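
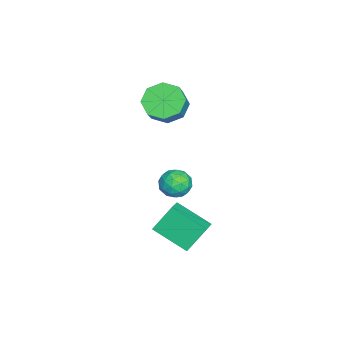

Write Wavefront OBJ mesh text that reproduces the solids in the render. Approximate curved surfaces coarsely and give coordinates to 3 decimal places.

v -3.15 -1.038 2.112
v -2.452 -0.88 1.472
v -1.753 -0.903 2.228
v -2.45 -1.062 2.868
v -2.728 -0.257 1.746
v -2.029 -0.28 2.502
v -3.251 -0.092 2.235
v -2.552 -0.115 2.991
v -3.715 -0.481 2.652
v -3.016 -0.504 3.408
v -3.847 -1.197 2.752
v -3.148 -1.22 3.508
v -3.571 -1.82 2.478
v -2.872 -1.843 3.234
v -3.048 -1.985 1.989
v -2.349 -2.008 2.745
v -2.584 -1.596 1.572
v -1.885 -1.619 2.328
v -2.591 -0.27 -3.315
v -2.113 -0.678 -2.839
v -3.587 -0.582 -2.581
v -3.109 -0.99 -2.105
v -3.063 -0.204 -2.131
v -2.447 -0.01 -2.584
v -3.253 -1.25 -2.836
v -2.637 -1.056 -3.289
v -2.522 -1.283 -2.543
v -2.404 -0.637 -2.107
v -3.296 -0.623 -3.313
v -3.178 0.023 -2.877
v -2.264 -0.446 -3.141
v -3.436 -0.814 -2.279
v -3.408 -0.351 -2.294
v -3.127 -0.591 -2.014
v -2.461 -0.054 -2.991
v -2.18 -0.294 -2.712
v -2.738 -0.015 -2.296
v -3.52 -0.966 -2.708
v -3.239 -1.206 -2.429
v -2.573 -0.669 -3.406
v -2.292 -0.909 -3.126
v -2.962 -1.245 -3.124
v -2.224 -1.042 -2.687
v -2.809 -1.226 -2.256
v -2.894 -1.378 -2.686
v -2.532 -1.265 -2.952
v -2.154 -0.662 -2.431
v -2.74 -0.846 -2
v -2.713 -0.383 -2.015
v -2.351 -0.27 -2.282
v -2.395 -1.018 -2.257
v -2.96 -0.414 -3.42
v -3.546 -0.598 -2.989
v -3.349 -0.99 -3.138
v -2.987 -0.877 -3.405
v -2.891 -0.034 -3.164
v -3.476 -0.218 -2.733
v -3.168 0.005 -2.468
v -2.806 0.118 -2.734
v -3.305 -0.242 -3.163
v 1.079 1.632 -1.889
v 0.655 0.122 -1.09
v 1.925 1.584 -1.532
v 1.501 0.074 -0.732
v 1.519 0.906 -3.028
v 1.095 -0.604 -2.228
v 2.365 0.858 -2.67
v 1.941 -0.652 -1.871
f 2 1 5
f 2 5 3
f 3 5 6
f 3 6 4
f 5 1 7
f 5 7 6
f 6 7 8
f 6 8 4
f 7 1 9
f 7 9 8
f 8 9 10
f 8 10 4
f 9 1 11
f 9 11 10
f 10 11 12
f 10 12 4
f 11 1 13
f 11 13 12
f 12 13 14
f 12 14 4
f 13 1 15
f 13 15 14
f 14 15 16
f 14 16 4
f 15 1 17
f 15 17 16
f 16 17 18
f 16 18 4
f 17 1 2
f 17 2 18
f 18 2 3
f 18 3 4
f 19 56 35
f 56 30 59
f 35 59 24
f 56 59 35
f 19 35 31
f 35 24 36
f 31 36 20
f 35 36 31
f 19 31 40
f 31 20 41
f 40 41 26
f 31 41 40
f 19 40 52
f 40 26 55
f 52 55 29
f 40 55 52
f 19 52 56
f 52 29 60
f 56 60 30
f 52 60 56
f 20 36 47
f 36 24 50
f 47 50 28
f 36 50 47
f 24 59 37
f 59 30 58
f 37 58 23
f 59 58 37
f 30 60 57
f 60 29 53
f 57 53 21
f 60 53 57
f 29 55 54
f 55 26 42
f 54 42 25
f 55 42 54
f 26 41 46
f 41 20 43
f 46 43 27
f 41 43 46
f 22 48 34
f 48 28 49
f 34 49 23
f 48 49 34
f 22 34 32
f 34 23 33
f 32 33 21
f 34 33 32
f 22 32 39
f 32 21 38
f 39 38 25
f 32 38 39
f 22 39 44
f 39 25 45
f 44 45 27
f 39 45 44
f 22 44 48
f 44 27 51
f 48 51 28
f 44 51 48
f 23 49 37
f 49 28 50
f 37 50 24
f 49 50 37
f 21 33 57
f 33 23 58
f 57 58 30
f 33 58 57
f 25 38 54
f 38 21 53
f 54 53 29
f 38 53 54
f 27 45 46
f 45 25 42
f 46 42 26
f 45 42 46
f 28 51 47
f 51 27 43
f 47 43 20
f 51 43 47
f 62 64 61
f 65 62 61
f 61 64 63
f 63 65 61
f 62 68 64
f 66 62 65
f 66 68 62
f 64 68 63
f 67 65 63
f 63 68 67
f 67 66 65
f 68 66 67



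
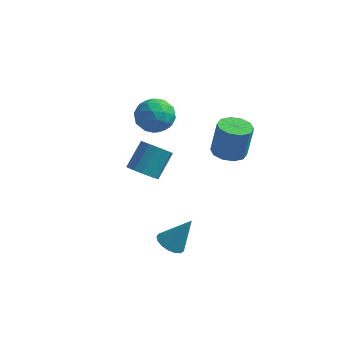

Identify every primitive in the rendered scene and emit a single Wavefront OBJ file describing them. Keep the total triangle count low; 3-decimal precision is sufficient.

v -0.787 2.48 3.121
v 0.098 2.543 2.3
v -1.198 0.657 2.54
v -0.313 0.72 1.719
v -0.042 0.685 2.897
v 0.211 1.811 3.256
v -1.311 1.389 1.584
v -1.058 2.515 1.943
v -0.226 1.869 1.35
v 0.558 1.433 2.161
v -1.658 1.767 2.679
v -0.874 1.331 3.49
v -0.309 2.671 2.762
v -0.791 0.529 2.078
v -0.632 0.508 2.771
v -0.112 0.545 2.288
v -0.242 2.241 3.324
v 0.278 2.278 2.841
v 0.196 1.186 3.191
v -1.378 0.922 1.999
v -0.858 0.959 1.516
v -0.988 2.655 2.552
v -0.468 2.692 2.069
v -1.296 2.014 1.649
v 0.021 2.312 1.72
v -0.22 1.241 1.379
v -0.807 1.634 1.3
v -0.658 2.296 1.511
v 0.482 2.056 2.197
v 0.241 0.985 1.855
v 0.4 0.964 2.548
v 0.549 1.626 2.759
v 0.292 1.66 1.639
v -1.341 2.215 2.985
v -1.582 1.144 2.643
v -1.649 1.574 2.081
v -1.5 2.236 2.292
v -0.88 1.959 3.461
v -1.121 0.888 3.12
v -0.442 0.904 3.329
v -0.293 1.566 3.54
v -1.392 1.54 3.201
v 2.552 -3.805 -3.077
v 3.167 -3.432 -3.549
v 3.508 -3.215 -1.363
v 2.888 -3.133 -3.496
v 2.532 -2.989 -3.347
v 2.181 -3.032 -3.137
v 1.915 -3.251 -2.913
v 1.795 -3.598 -2.727
v 1.848 -3.992 -2.62
v 2.062 -4.344 -2.619
v 2.389 -4.572 -2.723
v 2.753 -4.624 -2.908
v 3.071 -4.489 -3.131
v 3.27 -4.197 -3.343
v 3.305 -3.816 -3.493
v -0.588 -0.115 -1.155
v 0.116 -0.656 -0.816
v 0.451 0.615 0.514
v -0.252 1.155 0.175
v 0.329 -0.364 -1.149
v 0.665 0.907 0.181
v 0.297 -0.005 -1.484
v 0.632 1.266 -0.153
v 0.028 0.325 -1.73
v 0.363 1.595 -0.4
v -0.407 0.536 -1.823
v -0.072 1.807 -0.492
v -0.889 0.573 -1.736
v -0.554 1.843 -0.406
v -1.291 0.425 -1.494
v -0.956 1.696 -0.164
v -1.505 0.133 -1.161
v -1.169 1.404 0.169
v -1.472 -0.226 -0.827
v -1.137 1.045 0.504
v -1.203 -0.555 -0.58
v -0.868 0.715 0.75
v -0.768 -0.767 -0.488
v -0.433 0.504 0.843
v -0.286 -0.803 -0.574
v 0.049 0.467 0.756
v 3.192 3.099 -0.639
v 4.148 3.414 -0.802
v 4.424 3.656 1.275
v 3.468 3.341 1.439
v 3.773 3.92 -0.811
v 4.048 4.162 1.266
v 3.175 4.112 -0.755
v 3.451 4.354 1.323
v 2.584 3.918 -0.653
v 2.86 4.16 1.424
v 2.225 3.411 -0.547
v 2.501 3.652 1.531
v 2.236 2.784 -0.475
v 2.512 3.026 1.602
v 2.612 2.278 -0.466
v 2.887 2.52 1.611
v 3.209 2.086 -0.523
v 3.485 2.328 1.555
v 3.8 2.28 -0.624
v 4.076 2.522 1.453
v 4.159 2.788 -0.731
v 4.435 3.029 1.347
f 1 38 17
f 38 12 41
f 17 41 6
f 38 41 17
f 1 17 13
f 17 6 18
f 13 18 2
f 17 18 13
f 1 13 22
f 13 2 23
f 22 23 8
f 13 23 22
f 1 22 34
f 22 8 37
f 34 37 11
f 22 37 34
f 1 34 38
f 34 11 42
f 38 42 12
f 34 42 38
f 2 18 29
f 18 6 32
f 29 32 10
f 18 32 29
f 6 41 19
f 41 12 40
f 19 40 5
f 41 40 19
f 12 42 39
f 42 11 35
f 39 35 3
f 42 35 39
f 11 37 36
f 37 8 24
f 36 24 7
f 37 24 36
f 8 23 28
f 23 2 25
f 28 25 9
f 23 25 28
f 4 30 16
f 30 10 31
f 16 31 5
f 30 31 16
f 4 16 14
f 16 5 15
f 14 15 3
f 16 15 14
f 4 14 21
f 14 3 20
f 21 20 7
f 14 20 21
f 4 21 26
f 21 7 27
f 26 27 9
f 21 27 26
f 4 26 30
f 26 9 33
f 30 33 10
f 26 33 30
f 5 31 19
f 31 10 32
f 19 32 6
f 31 32 19
f 3 15 39
f 15 5 40
f 39 40 12
f 15 40 39
f 7 20 36
f 20 3 35
f 36 35 11
f 20 35 36
f 9 27 28
f 27 7 24
f 28 24 8
f 27 24 28
f 10 33 29
f 33 9 25
f 29 25 2
f 33 25 29
f 44 43 46
f 44 46 45
f 46 43 47
f 46 47 45
f 47 43 48
f 47 48 45
f 48 43 49
f 48 49 45
f 49 43 50
f 49 50 45
f 50 43 51
f 50 51 45
f 51 43 52
f 51 52 45
f 52 43 53
f 52 53 45
f 53 43 54
f 53 54 45
f 54 43 55
f 54 55 45
f 55 43 56
f 55 56 45
f 56 43 57
f 56 57 45
f 57 43 44
f 57 44 45
f 59 58 62
f 59 62 60
f 60 62 63
f 60 63 61
f 62 58 64
f 62 64 63
f 63 64 65
f 63 65 61
f 64 58 66
f 64 66 65
f 65 66 67
f 65 67 61
f 66 58 68
f 66 68 67
f 67 68 69
f 67 69 61
f 68 58 70
f 68 70 69
f 69 70 71
f 69 71 61
f 70 58 72
f 70 72 71
f 71 72 73
f 71 73 61
f 72 58 74
f 72 74 73
f 73 74 75
f 73 75 61
f 74 58 76
f 74 76 75
f 75 76 77
f 75 77 61
f 76 58 78
f 76 78 77
f 77 78 79
f 77 79 61
f 78 58 80
f 78 80 79
f 79 80 81
f 79 81 61
f 80 58 82
f 80 82 81
f 81 82 83
f 81 83 61
f 82 58 59
f 82 59 83
f 83 59 60
f 83 60 61
f 85 84 88
f 85 88 86
f 86 88 89
f 86 89 87
f 88 84 90
f 88 90 89
f 89 90 91
f 89 91 87
f 90 84 92
f 90 92 91
f 91 92 93
f 91 93 87
f 92 84 94
f 92 94 93
f 93 94 95
f 93 95 87
f 94 84 96
f 94 96 95
f 95 96 97
f 95 97 87
f 96 84 98
f 96 98 97
f 97 98 99
f 97 99 87
f 98 84 100
f 98 100 99
f 99 100 101
f 99 101 87
f 100 84 102
f 100 102 101
f 101 102 103
f 101 103 87
f 102 84 104
f 102 104 103
f 103 104 105
f 103 105 87
f 104 84 85
f 104 85 105
f 105 85 86
f 105 86 87



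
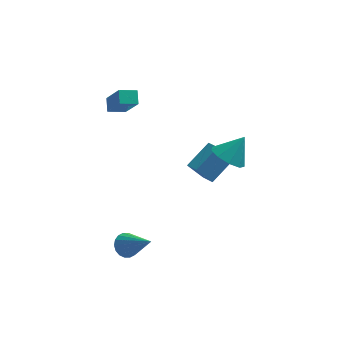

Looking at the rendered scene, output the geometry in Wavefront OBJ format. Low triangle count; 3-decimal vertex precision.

v -3.727 -2.359 -2.86
v -3.177 -2.335 -3.324
v -2.533 -3.461 -1.5
v -3.134 -2.071 -3.148
v -3.208 -1.864 -2.915
v -3.385 -1.754 -2.672
v -3.629 -1.765 -2.465
v -3.894 -1.893 -2.337
v -4.125 -2.113 -2.313
v -4.277 -2.382 -2.397
v -4.321 -2.647 -2.572
v -4.247 -2.854 -2.805
v -4.07 -2.963 -3.049
v -3.825 -2.953 -3.256
v -3.561 -2.824 -3.384
v -3.33 -2.604 -3.408
v -3.995 1.978 4.315
v -4.041 2.643 4.809
v -4.643 3.046 2.817
v -4.689 3.711 3.312
v -3.091 2.209 4.088
v -3.137 2.874 4.583
v -3.739 3.277 2.591
v -3.785 3.942 3.085
v 1.285 1.364 0.579
v 1.99 1.702 -0.046
v 2.135 1.816 1.781
v 1.538 2.198 0.087
v 0.968 2.304 0.45
v 0.546 1.97 0.873
v 0.471 1.353 1.158
v 0.776 0.741 1.172
v 1.32 0.421 0.908
v 1.848 0.542 0.49
v 2.112 1.048 0.114
v -0.212 2.464 -1.407
v 0.905 3.475 -0.478
v -0.663 3.268 -1.739
v 0.454 4.279 -0.81
v 0.606 2.501 -2.43
v 1.723 3.512 -1.501
v 0.155 3.305 -2.762
v 1.272 4.316 -1.833
f 2 1 4
f 2 4 3
f 4 1 5
f 4 5 3
f 5 1 6
f 5 6 3
f 6 1 7
f 6 7 3
f 7 1 8
f 7 8 3
f 8 1 9
f 8 9 3
f 9 1 10
f 9 10 3
f 10 1 11
f 10 11 3
f 11 1 12
f 11 12 3
f 12 1 13
f 12 13 3
f 13 1 14
f 13 14 3
f 14 1 15
f 14 15 3
f 15 1 16
f 15 16 3
f 16 1 2
f 16 2 3
f 18 20 17
f 21 18 17
f 17 20 19
f 19 21 17
f 18 24 20
f 22 18 21
f 22 24 18
f 20 24 19
f 23 21 19
f 19 24 23
f 23 22 21
f 24 22 23
f 26 25 28
f 26 28 27
f 28 25 29
f 28 29 27
f 29 25 30
f 29 30 27
f 30 25 31
f 30 31 27
f 31 25 32
f 31 32 27
f 32 25 33
f 32 33 27
f 33 25 34
f 33 34 27
f 34 25 35
f 34 35 27
f 35 25 26
f 35 26 27
f 37 39 36
f 40 37 36
f 36 39 38
f 38 40 36
f 37 43 39
f 41 37 40
f 41 43 37
f 39 43 38
f 42 40 38
f 38 43 42
f 42 41 40
f 43 41 42



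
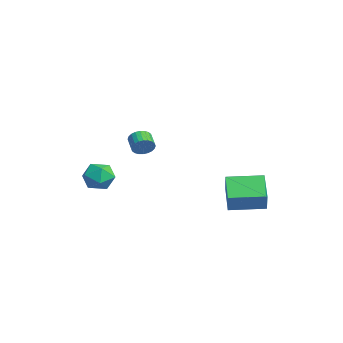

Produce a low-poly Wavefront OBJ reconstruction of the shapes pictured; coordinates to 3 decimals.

v -2.828 -2.399 -1.665
v -1.814 -2.49 -1.238
v -3.086 -4.15 -1.422
v -2.072 -4.241 -0.995
v -2.858 -3.699 -0.44
v -2.699 -2.617 -0.59
v -2.201 -4.023 -2.07
v -2.042 -2.941 -2.22
v -1.427 -3.493 -1.488
v -1.833 -3.293 -0.481
v -3.067 -3.347 -2.179
v -3.473 -3.147 -1.172
v 2.934 2.784 -2.661
v 1.356 3.136 -1.625
v 3.467 4.906 -2.571
v 1.889 5.259 -1.535
v 3.691 2.541 -1.425
v 2.113 2.894 -0.389
v 4.224 4.664 -1.335
v 2.646 5.016 -0.299
v 0.104 -1.325 1.63
v 0.401 -1.122 2.231
v -0.508 -1.092 2.67
v -0.804 -1.295 2.07
v 0.352 -0.881 2.112
v -0.557 -0.851 2.551
v 0.265 -0.708 1.919
v -0.644 -0.678 2.359
v 0.153 -0.629 1.683
v -0.756 -0.599 2.122
v 0.034 -0.656 1.439
v -0.875 -0.625 1.878
v -0.074 -0.784 1.223
v -0.983 -0.754 1.663
v -0.155 -0.995 1.07
v -1.064 -0.965 1.509
v -0.197 -1.257 1.002
v -1.106 -1.226 1.442
v -0.192 -1.528 1.03
v -1.101 -1.498 1.469
v -0.143 -1.769 1.149
v -1.052 -1.739 1.588
v -0.056 -1.942 1.341
v -0.965 -1.912 1.781
v 0.056 -2.021 1.578
v -0.853 -1.991 2.017
v 0.175 -1.995 1.822
v -0.734 -1.964 2.261
v 0.283 -1.866 2.037
v -0.626 -1.836 2.477
v 0.364 -1.655 2.191
v -0.545 -1.625 2.63
v 0.406 -1.394 2.258
v -0.503 -1.363 2.698
f 1 12 6
f 1 6 2
f 1 2 8
f 1 8 11
f 1 11 12
f 2 6 10
f 6 12 5
f 12 11 3
f 11 8 7
f 8 2 9
f 4 10 5
f 4 5 3
f 4 3 7
f 4 7 9
f 4 9 10
f 5 10 6
f 3 5 12
f 7 3 11
f 9 7 8
f 10 9 2
f 14 16 13
f 17 14 13
f 13 16 15
f 15 17 13
f 14 20 16
f 18 14 17
f 18 20 14
f 16 20 15
f 19 17 15
f 15 20 19
f 19 18 17
f 20 18 19
f 22 21 25
f 22 25 23
f 23 25 26
f 23 26 24
f 25 21 27
f 25 27 26
f 26 27 28
f 26 28 24
f 27 21 29
f 27 29 28
f 28 29 30
f 28 30 24
f 29 21 31
f 29 31 30
f 30 31 32
f 30 32 24
f 31 21 33
f 31 33 32
f 32 33 34
f 32 34 24
f 33 21 35
f 33 35 34
f 34 35 36
f 34 36 24
f 35 21 37
f 35 37 36
f 36 37 38
f 36 38 24
f 37 21 39
f 37 39 38
f 38 39 40
f 38 40 24
f 39 21 41
f 39 41 40
f 40 41 42
f 40 42 24
f 41 21 43
f 41 43 42
f 42 43 44
f 42 44 24
f 43 21 45
f 43 45 44
f 44 45 46
f 44 46 24
f 45 21 47
f 45 47 46
f 46 47 48
f 46 48 24
f 47 21 49
f 47 49 48
f 48 49 50
f 48 50 24
f 49 21 51
f 49 51 50
f 50 51 52
f 50 52 24
f 51 21 53
f 51 53 52
f 52 53 54
f 52 54 24
f 53 21 22
f 53 22 54
f 54 22 23
f 54 23 24



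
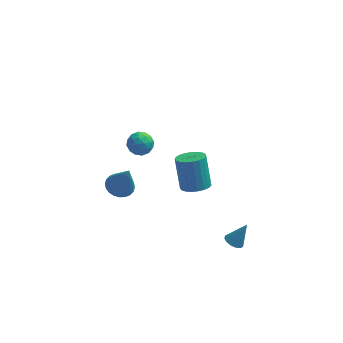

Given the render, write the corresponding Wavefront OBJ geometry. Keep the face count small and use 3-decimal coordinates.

v -3.285 1.712 -2.444
v -2.477 1.786 -2.66
v -2.735 1.288 -0.536
v -2.548 2.093 -2.572
v -2.731 2.343 -2.463
v -2.998 2.496 -2.352
v -3.309 2.53 -2.255
v -3.617 2.44 -2.186
v -3.874 2.239 -2.157
v -4.041 1.957 -2.171
v -4.093 1.638 -2.227
v -4.023 1.331 -2.316
v -3.84 1.082 -2.424
v -3.572 0.928 -2.535
v -3.261 0.894 -2.633
v -2.954 0.985 -2.701
v -2.697 1.186 -2.731
v -2.529 1.467 -2.716
v 0.842 2.762 -3.566
v 1.703 2.723 -3.391
v 1.38 3.62 -1.599
v 0.518 3.658 -1.774
v 1.674 3.047 -3.559
v 1.351 3.944 -1.766
v 1.501 3.322 -3.727
v 1.178 4.218 -1.935
v 1.214 3.5 -3.868
v 0.891 4.396 -2.076
v 0.862 3.55 -3.957
v 0.539 4.447 -2.164
v 0.507 3.464 -3.978
v 0.184 4.361 -2.185
v 0.21 3.257 -3.928
v -0.113 4.153 -2.135
v 0.022 2.964 -3.815
v -0.301 3.86 -2.023
v -0.024 2.636 -3.659
v -0.348 3.532 -1.867
v 0.079 2.33 -3.488
v -0.244 3.226 -1.695
v 0.314 2.098 -3.329
v -0.009 2.995 -1.537
v 0.641 1.982 -3.212
v 0.317 2.878 -1.42
v 1.002 2 -3.156
v 0.679 2.896 -1.364
v 1.335 2.15 -3.171
v 1.012 3.046 -1.379
v 1.583 2.406 -3.254
v 1.26 3.302 -1.462
v 3.003 -0.854 -4.561
v 3.332 -1.341 -4.61
v 3.677 -0.526 -3.319
v 3.491 -1.124 -4.754
v 3.519 -0.834 -4.846
v 3.409 -0.55 -4.862
v 3.191 -0.347 -4.796
v 2.921 -0.28 -4.668
v 2.674 -0.367 -4.511
v 2.515 -0.585 -4.368
v 2.487 -0.874 -4.276
v 2.597 -1.159 -4.26
v 2.816 -1.362 -4.325
v 3.085 -1.429 -4.453
v -2.136 0.449 3.979
v -1.463 0.084 3.932
v -2.577 -0.244 3.048
v -1.904 -0.609 3.001
v -2.356 -0.717 3.611
v -2.083 -0.288 4.187
v -1.957 0.128 2.793
v -1.684 0.557 3.369
v -1.351 -0.114 3.199
v -1.598 -0.636 3.704
v -2.442 0.476 3.276
v -2.689 -0.046 3.781
v -1.761 0.328 4.037
v -2.279 -0.488 2.943
v -2.545 -0.551 3.302
v -2.149 -0.765 3.274
v -2.126 0.109 4.187
v -1.73 -0.106 4.159
v -2.255 -0.577 3.971
v -2.31 -0.054 2.821
v -1.914 -0.269 2.793
v -1.891 0.605 3.706
v -1.495 0.391 3.678
v -1.785 0.417 3.009
v -1.299 -0.003 3.579
v -1.559 -0.411 3.031
v -1.59 0.022 2.909
v -1.43 0.274 3.248
v -1.445 -0.31 3.876
v -1.704 -0.718 3.328
v -1.97 -0.781 3.687
v -1.809 -0.529 4.026
v -1.379 -0.427 3.445
v -2.336 0.558 3.652
v -2.595 0.15 3.104
v -2.231 0.369 2.954
v -2.07 0.621 3.293
v -2.481 0.251 3.949
v -2.741 -0.157 3.401
v -2.61 -0.434 3.732
v -2.45 -0.182 4.071
v -2.661 0.267 3.535
f 2 1 4
f 2 4 3
f 4 1 5
f 4 5 3
f 5 1 6
f 5 6 3
f 6 1 7
f 6 7 3
f 7 1 8
f 7 8 3
f 8 1 9
f 8 9 3
f 9 1 10
f 9 10 3
f 10 1 11
f 10 11 3
f 11 1 12
f 11 12 3
f 12 1 13
f 12 13 3
f 13 1 14
f 13 14 3
f 14 1 15
f 14 15 3
f 15 1 16
f 15 16 3
f 16 1 17
f 16 17 3
f 17 1 18
f 17 18 3
f 18 1 2
f 18 2 3
f 20 19 23
f 20 23 21
f 21 23 24
f 21 24 22
f 23 19 25
f 23 25 24
f 24 25 26
f 24 26 22
f 25 19 27
f 25 27 26
f 26 27 28
f 26 28 22
f 27 19 29
f 27 29 28
f 28 29 30
f 28 30 22
f 29 19 31
f 29 31 30
f 30 31 32
f 30 32 22
f 31 19 33
f 31 33 32
f 32 33 34
f 32 34 22
f 33 19 35
f 33 35 34
f 34 35 36
f 34 36 22
f 35 19 37
f 35 37 36
f 36 37 38
f 36 38 22
f 37 19 39
f 37 39 38
f 38 39 40
f 38 40 22
f 39 19 41
f 39 41 40
f 40 41 42
f 40 42 22
f 41 19 43
f 41 43 42
f 42 43 44
f 42 44 22
f 43 19 45
f 43 45 44
f 44 45 46
f 44 46 22
f 45 19 47
f 45 47 46
f 46 47 48
f 46 48 22
f 47 19 49
f 47 49 48
f 48 49 50
f 48 50 22
f 49 19 20
f 49 20 50
f 50 20 21
f 50 21 22
f 52 51 54
f 52 54 53
f 54 51 55
f 54 55 53
f 55 51 56
f 55 56 53
f 56 51 57
f 56 57 53
f 57 51 58
f 57 58 53
f 58 51 59
f 58 59 53
f 59 51 60
f 59 60 53
f 60 51 61
f 60 61 53
f 61 51 62
f 61 62 53
f 62 51 63
f 62 63 53
f 63 51 64
f 63 64 53
f 64 51 52
f 64 52 53
f 65 102 81
f 102 76 105
f 81 105 70
f 102 105 81
f 65 81 77
f 81 70 82
f 77 82 66
f 81 82 77
f 65 77 86
f 77 66 87
f 86 87 72
f 77 87 86
f 65 86 98
f 86 72 101
f 98 101 75
f 86 101 98
f 65 98 102
f 98 75 106
f 102 106 76
f 98 106 102
f 66 82 93
f 82 70 96
f 93 96 74
f 82 96 93
f 70 105 83
f 105 76 104
f 83 104 69
f 105 104 83
f 76 106 103
f 106 75 99
f 103 99 67
f 106 99 103
f 75 101 100
f 101 72 88
f 100 88 71
f 101 88 100
f 72 87 92
f 87 66 89
f 92 89 73
f 87 89 92
f 68 94 80
f 94 74 95
f 80 95 69
f 94 95 80
f 68 80 78
f 80 69 79
f 78 79 67
f 80 79 78
f 68 78 85
f 78 67 84
f 85 84 71
f 78 84 85
f 68 85 90
f 85 71 91
f 90 91 73
f 85 91 90
f 68 90 94
f 90 73 97
f 94 97 74
f 90 97 94
f 69 95 83
f 95 74 96
f 83 96 70
f 95 96 83
f 67 79 103
f 79 69 104
f 103 104 76
f 79 104 103
f 71 84 100
f 84 67 99
f 100 99 75
f 84 99 100
f 73 91 92
f 91 71 88
f 92 88 72
f 91 88 92
f 74 97 93
f 97 73 89
f 93 89 66
f 97 89 93



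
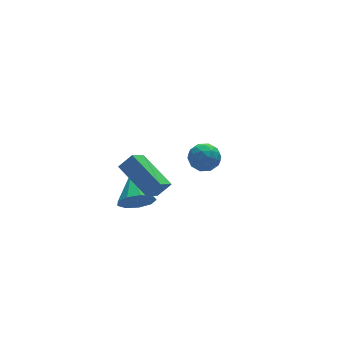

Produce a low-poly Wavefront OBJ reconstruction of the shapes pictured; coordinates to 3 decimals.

v -2.788 -3.092 2.723
v -3.541 -3.643 3.412
v -3.373 -1.304 3.513
v -4.126 -1.855 4.202
v -2.154 -3.165 3.358
v -2.907 -3.716 4.047
v -2.739 -1.377 4.148
v -3.492 -1.928 4.837
v 1.464 2.918 -1.116
v 1.903 3.378 -0.518
v 2.577 2.982 -1.982
v 3.016 3.442 -1.384
v 2.834 2.6 -1.241
v 2.146 2.561 -0.705
v 2.334 3.799 -1.795
v 1.646 3.76 -1.259
v 2.441 3.922 -0.937
v 2.75 3.181 -0.595
v 1.73 3.179 -1.905
v 2.039 2.438 -1.563
v 1.586 3.142 -0.741
v 2.894 3.218 -1.759
v 2.787 2.723 -1.675
v 3.045 2.993 -1.323
v 1.729 2.662 -0.851
v 1.987 2.932 -0.499
v 2.534 2.475 -0.924
v 2.493 3.428 -2.001
v 2.751 3.698 -1.649
v 1.435 3.367 -1.177
v 1.693 3.637 -0.825
v 1.946 3.885 -1.576
v 2.16 3.732 -0.636
v 2.814 3.77 -1.145
v 2.413 3.98 -1.386
v 2.009 3.957 -1.072
v 2.342 3.297 -0.435
v 2.996 3.335 -0.944
v 2.889 2.84 -0.86
v 2.484 2.817 -0.545
v 2.658 3.617 -0.681
v 1.484 3.025 -1.556
v 2.138 3.063 -2.065
v 1.996 3.543 -1.955
v 1.591 3.52 -1.64
v 1.666 2.59 -1.355
v 2.32 2.628 -1.864
v 2.471 2.403 -1.428
v 2.067 2.38 -1.114
v 1.822 2.743 -1.819
v -2.769 -0.521 0.147
v -2.156 -0.944 0.687
v -2.411 1.001 0.933
v -1.876 -0.739 0.162
v -2.013 -0.432 -0.37
v -2.505 -0.167 -0.66
v -3.12 -0.067 -0.572
v -3.571 -0.18 -0.148
v -3.647 -0.452 0.414
v -3.312 -0.757 0.851
v -2.723 -0.951 0.959
f 2 4 1
f 5 2 1
f 1 4 3
f 3 5 1
f 2 8 4
f 6 2 5
f 6 8 2
f 4 8 3
f 7 5 3
f 3 8 7
f 7 6 5
f 8 6 7
f 9 46 25
f 46 20 49
f 25 49 14
f 46 49 25
f 9 25 21
f 25 14 26
f 21 26 10
f 25 26 21
f 9 21 30
f 21 10 31
f 30 31 16
f 21 31 30
f 9 30 42
f 30 16 45
f 42 45 19
f 30 45 42
f 9 42 46
f 42 19 50
f 46 50 20
f 42 50 46
f 10 26 37
f 26 14 40
f 37 40 18
f 26 40 37
f 14 49 27
f 49 20 48
f 27 48 13
f 49 48 27
f 20 50 47
f 50 19 43
f 47 43 11
f 50 43 47
f 19 45 44
f 45 16 32
f 44 32 15
f 45 32 44
f 16 31 36
f 31 10 33
f 36 33 17
f 31 33 36
f 12 38 24
f 38 18 39
f 24 39 13
f 38 39 24
f 12 24 22
f 24 13 23
f 22 23 11
f 24 23 22
f 12 22 29
f 22 11 28
f 29 28 15
f 22 28 29
f 12 29 34
f 29 15 35
f 34 35 17
f 29 35 34
f 12 34 38
f 34 17 41
f 38 41 18
f 34 41 38
f 13 39 27
f 39 18 40
f 27 40 14
f 39 40 27
f 11 23 47
f 23 13 48
f 47 48 20
f 23 48 47
f 15 28 44
f 28 11 43
f 44 43 19
f 28 43 44
f 17 35 36
f 35 15 32
f 36 32 16
f 35 32 36
f 18 41 37
f 41 17 33
f 37 33 10
f 41 33 37
f 52 51 54
f 52 54 53
f 54 51 55
f 54 55 53
f 55 51 56
f 55 56 53
f 56 51 57
f 56 57 53
f 57 51 58
f 57 58 53
f 58 51 59
f 58 59 53
f 59 51 60
f 59 60 53
f 60 51 61
f 60 61 53
f 61 51 52
f 61 52 53



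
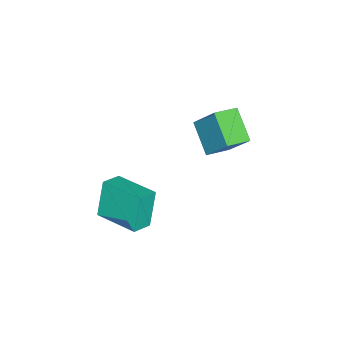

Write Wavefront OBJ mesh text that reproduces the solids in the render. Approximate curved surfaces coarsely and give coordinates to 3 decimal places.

v -2.224 -2.164 -5.033
v -2.833 -2.171 -3.457
v -1.705 -0.369 -4.825
v -2.314 -0.376 -3.249
v -1.386 -2.444 -4.711
v -1.995 -2.451 -3.135
v -0.867 -0.649 -4.503
v -1.476 -0.656 -2.927
v -4.811 1.073 -0.202
v -4.448 2.057 1.136
v -3.936 1.959 -1.091
v -3.573 2.944 0.247
v -3.987 0.476 0.013
v -3.624 1.461 1.351
v -3.112 1.363 -0.876
v -2.749 2.347 0.462
f 2 4 1
f 5 2 1
f 1 4 3
f 3 5 1
f 2 8 4
f 6 2 5
f 6 8 2
f 4 8 3
f 7 5 3
f 3 8 7
f 7 6 5
f 8 6 7
f 10 12 9
f 13 10 9
f 9 12 11
f 11 13 9
f 10 16 12
f 14 10 13
f 14 16 10
f 12 16 11
f 15 13 11
f 11 16 15
f 15 14 13
f 16 14 15



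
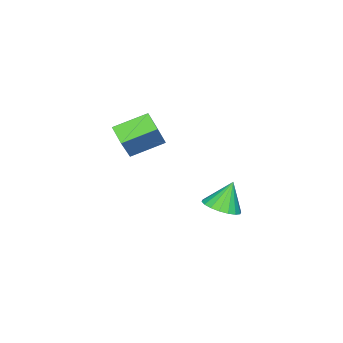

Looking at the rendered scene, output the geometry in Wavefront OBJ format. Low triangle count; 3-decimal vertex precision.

v 0.811 -2.319 2.381
v 1.885 -1.976 4.046
v 1.257 -1.475 1.92
v 2.331 -1.133 3.584
v 2.109 -3.347 1.756
v 3.183 -3.005 3.42
v 2.555 -2.504 1.294
v 3.629 -2.161 2.959
v -0.819 0.181 -3.078
v -0.247 0.942 -2.846
v -1.561 0.319 -1.702
v -0.584 1.132 -3.047
v -0.968 1.133 -3.254
v -1.322 0.946 -3.426
v -1.577 0.608 -3.53
v -1.682 0.185 -3.543
v -1.615 -0.239 -3.465
v -1.391 -0.58 -3.31
v -1.054 -0.77 -3.11
v -0.67 -0.772 -2.903
v -0.316 -0.585 -2.73
v -0.061 -0.246 -2.627
v 0.043 0.177 -2.613
v -0.023 0.601 -2.692
f 2 4 1
f 5 2 1
f 1 4 3
f 3 5 1
f 2 8 4
f 6 2 5
f 6 8 2
f 4 8 3
f 7 5 3
f 3 8 7
f 7 6 5
f 8 6 7
f 10 9 12
f 10 12 11
f 12 9 13
f 12 13 11
f 13 9 14
f 13 14 11
f 14 9 15
f 14 15 11
f 15 9 16
f 15 16 11
f 16 9 17
f 16 17 11
f 17 9 18
f 17 18 11
f 18 9 19
f 18 19 11
f 19 9 20
f 19 20 11
f 20 9 21
f 20 21 11
f 21 9 22
f 21 22 11
f 22 9 23
f 22 23 11
f 23 9 24
f 23 24 11
f 24 9 10
f 24 10 11



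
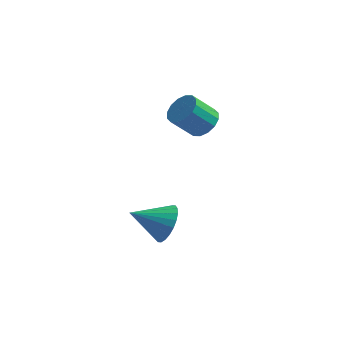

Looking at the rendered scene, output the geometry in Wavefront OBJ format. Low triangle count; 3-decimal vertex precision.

v 0.519 1.969 1.669
v 1.26 1.802 2.171
v 0.342 1.224 3.333
v -0.399 1.391 2.831
v 1.13 2.24 2.286
v 0.212 1.661 3.449
v 0.837 2.605 2.237
v -0.081 2.027 3.399
v 0.459 2.8 2.035
v -0.459 2.222 3.197
v 0.096 2.772 1.735
v -0.822 2.194 2.897
v -0.153 2.53 1.417
v -1.071 1.951 2.58
v -0.222 2.136 1.167
v -1.14 1.558 2.329
v -0.092 1.699 1.051
v -1.01 1.12 2.214
v 0.201 1.333 1.101
v -0.717 0.755 2.263
v 0.579 1.138 1.303
v -0.339 0.56 2.465
v 0.942 1.166 1.603
v 0.024 0.588 2.765
v 1.191 1.409 1.92
v 0.273 0.83 3.083
v -0.286 -1.288 -3.301
v 0.279 -1.402 -2.364
v -1.874 -1.912 -2.419
v 0.139 -0.998 -2.329
v -0.065 -0.637 -2.442
v -0.303 -0.376 -2.686
v -0.539 -0.254 -3.023
v -0.736 -0.289 -3.403
v -0.864 -0.476 -3.767
v -0.905 -0.787 -4.06
v -0.852 -1.174 -4.238
v -0.712 -1.578 -4.273
v -0.508 -1.939 -4.16
v -0.27 -2.2 -3.916
v -0.034 -2.322 -3.579
v 0.163 -2.287 -3.199
v 0.292 -2.1 -2.835
v 0.332 -1.789 -2.542
f 2 1 5
f 2 5 3
f 3 5 6
f 3 6 4
f 5 1 7
f 5 7 6
f 6 7 8
f 6 8 4
f 7 1 9
f 7 9 8
f 8 9 10
f 8 10 4
f 9 1 11
f 9 11 10
f 10 11 12
f 10 12 4
f 11 1 13
f 11 13 12
f 12 13 14
f 12 14 4
f 13 1 15
f 13 15 14
f 14 15 16
f 14 16 4
f 15 1 17
f 15 17 16
f 16 17 18
f 16 18 4
f 17 1 19
f 17 19 18
f 18 19 20
f 18 20 4
f 19 1 21
f 19 21 20
f 20 21 22
f 20 22 4
f 21 1 23
f 21 23 22
f 22 23 24
f 22 24 4
f 23 1 25
f 23 25 24
f 24 25 26
f 24 26 4
f 25 1 2
f 25 2 26
f 26 2 3
f 26 3 4
f 28 27 30
f 28 30 29
f 30 27 31
f 30 31 29
f 31 27 32
f 31 32 29
f 32 27 33
f 32 33 29
f 33 27 34
f 33 34 29
f 34 27 35
f 34 35 29
f 35 27 36
f 35 36 29
f 36 27 37
f 36 37 29
f 37 27 38
f 37 38 29
f 38 27 39
f 38 39 29
f 39 27 40
f 39 40 29
f 40 27 41
f 40 41 29
f 41 27 42
f 41 42 29
f 42 27 43
f 42 43 29
f 43 27 44
f 43 44 29
f 44 27 28
f 44 28 29



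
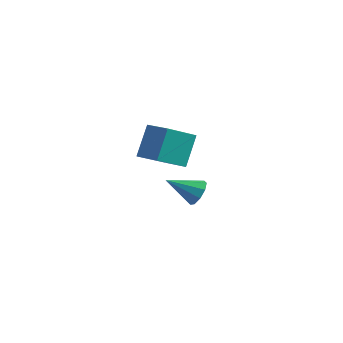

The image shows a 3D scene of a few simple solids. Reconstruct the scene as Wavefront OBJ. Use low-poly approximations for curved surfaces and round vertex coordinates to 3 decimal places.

v 3.412 -0.109 -0.892
v 3.686 0.075 -0.332
v 2.308 -0.731 -0.148
v 3.41 0.392 -0.477
v 3.135 0.474 -0.816
v 2.989 0.284 -1.191
v 3.042 -0.09 -1.426
v 3.268 -0.473 -1.411
v 3.561 -0.685 -1.153
v 3.785 -0.628 -0.773
v 3.834 -0.328 -0.449
v 3.633 -3.092 2.616
v 3.047 -4.208 3.411
v 3.585 -2.211 3.817
v 3 -3.327 4.612
v 4.68 -3.433 2.908
v 4.095 -4.549 3.703
v 4.633 -2.552 4.109
v 4.047 -3.668 4.904
f 2 1 4
f 2 4 3
f 4 1 5
f 4 5 3
f 5 1 6
f 5 6 3
f 6 1 7
f 6 7 3
f 7 1 8
f 7 8 3
f 8 1 9
f 8 9 3
f 9 1 10
f 9 10 3
f 10 1 11
f 10 11 3
f 11 1 2
f 11 2 3
f 13 15 12
f 16 13 12
f 12 15 14
f 14 16 12
f 13 19 15
f 17 13 16
f 17 19 13
f 15 19 14
f 18 16 14
f 14 19 18
f 18 17 16
f 19 17 18



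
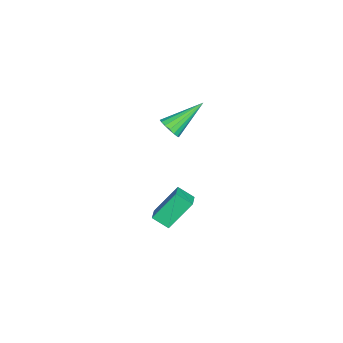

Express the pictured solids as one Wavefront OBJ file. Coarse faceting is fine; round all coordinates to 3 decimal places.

v -1.983 -1.698 -3.675
v -2.551 -0.786 -2.37
v -1.896 -0.963 -4.151
v -2.464 -0.051 -2.846
v -1.196 -1.609 -3.394
v -1.764 -0.697 -2.089
v -1.109 -0.874 -3.87
v -1.677 0.038 -2.565
v -2.275 -1.088 1.783
v -1.806 -0.989 2.109
v -3.265 0.128 2.837
v -1.788 -0.799 1.907
v -1.881 -0.676 1.676
v -2.065 -0.647 1.47
v -2.297 -0.719 1.336
v -2.524 -0.876 1.304
v -2.694 -1.081 1.381
v -2.768 -1.288 1.551
v -2.729 -1.449 1.773
v -2.586 -1.528 1.998
v -2.372 -1.506 2.173
v -2.136 -1.388 2.259
v -1.931 -1.202 2.236
f 2 4 1
f 5 2 1
f 1 4 3
f 3 5 1
f 2 8 4
f 6 2 5
f 6 8 2
f 4 8 3
f 7 5 3
f 3 8 7
f 7 6 5
f 8 6 7
f 10 9 12
f 10 12 11
f 12 9 13
f 12 13 11
f 13 9 14
f 13 14 11
f 14 9 15
f 14 15 11
f 15 9 16
f 15 16 11
f 16 9 17
f 16 17 11
f 17 9 18
f 17 18 11
f 18 9 19
f 18 19 11
f 19 9 20
f 19 20 11
f 20 9 21
f 20 21 11
f 21 9 22
f 21 22 11
f 22 9 23
f 22 23 11
f 23 9 10
f 23 10 11



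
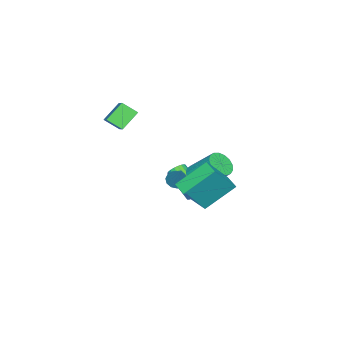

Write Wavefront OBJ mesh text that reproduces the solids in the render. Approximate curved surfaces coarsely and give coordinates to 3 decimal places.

v -0.579 -4.475 4.187
v 0.589 -3.689 5.067
v -0.718 -3.614 3.603
v 0.449 -2.828 4.483
v 0.371 -4.912 3.317
v 1.538 -4.126 4.197
v 0.231 -4.051 2.733
v 1.399 -3.265 3.613
v 2.398 1.437 0.172
v 3.605 0.776 1.888
v 1.211 2.638 1.469
v 2.417 1.977 3.186
v 3.003 2.183 0.034
v 4.209 1.522 1.751
v 1.815 3.384 1.332
v 3.022 2.723 3.048
v -2.49 -0.806 -3.297
v -2.229 -1.193 -3.64
v -3.068 -2.762 -2.506
v -3.33 -2.374 -2.163
v -2.063 -1.158 -3.469
v -2.902 -2.727 -2.335
v -1.971 -1.062 -3.268
v -2.81 -2.631 -2.133
v -1.969 -0.922 -3.072
v -2.808 -2.49 -1.937
v -2.057 -0.761 -2.915
v -2.896 -2.33 -1.78
v -2.219 -0.608 -2.824
v -3.059 -2.177 -1.69
v -2.429 -0.49 -2.815
v -3.269 -2.058 -1.68
v -2.649 -0.425 -2.889
v -3.489 -1.994 -1.755
v -2.842 -0.427 -3.034
v -3.682 -1.996 -1.9
v -2.974 -0.494 -3.224
v -3.814 -2.063 -2.09
v -3.022 -0.615 -3.427
v -3.862 -2.184 -2.293
v -2.979 -0.769 -3.608
v -3.818 -2.338 -2.474
v -2.85 -0.929 -3.735
v -3.69 -2.498 -2.6
v -2.66 -1.068 -3.786
v -3.499 -2.637 -2.651
v -2.44 -1.162 -3.752
v -3.28 -2.73 -2.618
v -0.614 -1.094 -0.962
v -0.14 -1.463 -1.069
v 0.214 -0.446 0.462
v -0.076 -1.171 -1.239
v -0.183 -0.855 -1.321
v -0.426 -0.614 -1.289
v -0.729 -0.526 -1.153
v -0.996 -0.618 -0.956
v -1.141 -0.861 -0.762
v -1.119 -1.178 -0.63
v -0.936 -1.468 -0.604
v -0.652 -1.64 -0.692
v -0.355 -1.638 -0.865
v -0.097 0.385 0.041
v 0.374 -0.095 0.493
v 0.388 1.236 1.891
v -0.083 1.715 1.439
v 0.626 0.117 0.289
v 0.64 1.447 1.687
v 0.713 0.39 0.028
v 0.727 1.721 1.426
v 0.614 0.662 -0.23
v 0.628 1.993 1.168
v 0.352 0.87 -0.426
v 0.367 2.201 0.972
v -0.012 0.968 -0.515
v 0.002 2.298 0.883
v -0.396 0.931 -0.476
v -0.382 2.262 0.921
v -0.712 0.77 -0.319
v -0.698 2.1 1.079
v -0.887 0.52 -0.08
v -0.872 1.851 1.318
v -0.88 0.239 0.188
v -0.866 1.57 1.585
v -0.695 -0.008 0.421
v -0.68 1.322 1.819
v -0.372 -0.166 0.568
v -0.358 1.165 1.966
v 0.013 -0.197 0.594
v 0.028 1.134 1.992
f 2 4 1
f 5 2 1
f 1 4 3
f 3 5 1
f 2 8 4
f 6 2 5
f 6 8 2
f 4 8 3
f 7 5 3
f 3 8 7
f 7 6 5
f 8 6 7
f 10 12 9
f 13 10 9
f 9 12 11
f 11 13 9
f 10 16 12
f 14 10 13
f 14 16 10
f 12 16 11
f 15 13 11
f 11 16 15
f 15 14 13
f 16 14 15
f 18 17 21
f 18 21 19
f 19 21 22
f 19 22 20
f 21 17 23
f 21 23 22
f 22 23 24
f 22 24 20
f 23 17 25
f 23 25 24
f 24 25 26
f 24 26 20
f 25 17 27
f 25 27 26
f 26 27 28
f 26 28 20
f 27 17 29
f 27 29 28
f 28 29 30
f 28 30 20
f 29 17 31
f 29 31 30
f 30 31 32
f 30 32 20
f 31 17 33
f 31 33 32
f 32 33 34
f 32 34 20
f 33 17 35
f 33 35 34
f 34 35 36
f 34 36 20
f 35 17 37
f 35 37 36
f 36 37 38
f 36 38 20
f 37 17 39
f 37 39 38
f 38 39 40
f 38 40 20
f 39 17 41
f 39 41 40
f 40 41 42
f 40 42 20
f 41 17 43
f 41 43 42
f 42 43 44
f 42 44 20
f 43 17 45
f 43 45 44
f 44 45 46
f 44 46 20
f 45 17 47
f 45 47 46
f 46 47 48
f 46 48 20
f 47 17 18
f 47 18 48
f 48 18 19
f 48 19 20
f 50 49 52
f 50 52 51
f 52 49 53
f 52 53 51
f 53 49 54
f 53 54 51
f 54 49 55
f 54 55 51
f 55 49 56
f 55 56 51
f 56 49 57
f 56 57 51
f 57 49 58
f 57 58 51
f 58 49 59
f 58 59 51
f 59 49 60
f 59 60 51
f 60 49 61
f 60 61 51
f 61 49 50
f 61 50 51
f 63 62 66
f 63 66 64
f 64 66 67
f 64 67 65
f 66 62 68
f 66 68 67
f 67 68 69
f 67 69 65
f 68 62 70
f 68 70 69
f 69 70 71
f 69 71 65
f 70 62 72
f 70 72 71
f 71 72 73
f 71 73 65
f 72 62 74
f 72 74 73
f 73 74 75
f 73 75 65
f 74 62 76
f 74 76 75
f 75 76 77
f 75 77 65
f 76 62 78
f 76 78 77
f 77 78 79
f 77 79 65
f 78 62 80
f 78 80 79
f 79 80 81
f 79 81 65
f 80 62 82
f 80 82 81
f 81 82 83
f 81 83 65
f 82 62 84
f 82 84 83
f 83 84 85
f 83 85 65
f 84 62 86
f 84 86 85
f 85 86 87
f 85 87 65
f 86 62 88
f 86 88 87
f 87 88 89
f 87 89 65
f 88 62 63
f 88 63 89
f 89 63 64
f 89 64 65



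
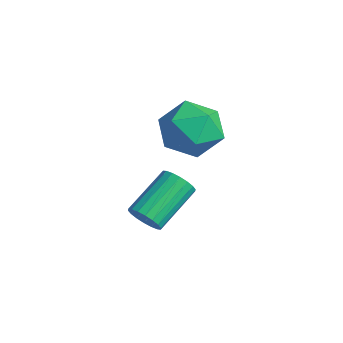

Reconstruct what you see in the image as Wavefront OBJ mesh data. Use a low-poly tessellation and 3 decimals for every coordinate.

v -2.078 -3.379 -2.561
v -1.44 -3.247 -2.453
v -1.924 -1.67 -1.511
v -2.562 -1.801 -1.619
v -1.493 -3.111 -2.708
v -1.977 -1.534 -1.766
v -1.661 -3.028 -2.934
v -2.145 -1.451 -1.992
v -1.912 -3.014 -3.086
v -2.396 -1.437 -2.144
v -2.196 -3.073 -3.134
v -2.68 -1.495 -2.192
v -2.457 -3.192 -3.068
v -2.941 -1.614 -2.126
v -2.642 -3.348 -2.903
v -3.126 -1.77 -1.96
v -2.716 -3.51 -2.669
v -3.2 -1.933 -1.727
v -2.663 -3.646 -2.414
v -3.147 -2.069 -1.472
v -2.495 -3.729 -2.188
v -2.979 -2.152 -1.246
v -2.244 -3.743 -2.036
v -2.728 -2.166 -1.094
v -1.96 -3.685 -1.988
v -2.444 -2.107 -1.046
v -1.699 -3.566 -2.054
v -2.183 -1.988 -1.112
v -1.514 -3.41 -2.22
v -1.998 -1.832 -1.277
v -3.01 -1.242 1.161
v -2.095 -0.658 1.618
v -1.885 -2.742 0.822
v -0.97 -2.158 1.279
v -1.849 -2.513 1.977
v -2.545 -1.586 2.186
v -1.435 -1.814 0.254
v -2.131 -0.887 0.463
v -1.122 -1.011 1.057
v -1.377 -1.444 2.122
v -2.603 -1.956 0.318
v -2.858 -2.389 1.383
f 2 1 5
f 2 5 3
f 3 5 6
f 3 6 4
f 5 1 7
f 5 7 6
f 6 7 8
f 6 8 4
f 7 1 9
f 7 9 8
f 8 9 10
f 8 10 4
f 9 1 11
f 9 11 10
f 10 11 12
f 10 12 4
f 11 1 13
f 11 13 12
f 12 13 14
f 12 14 4
f 13 1 15
f 13 15 14
f 14 15 16
f 14 16 4
f 15 1 17
f 15 17 16
f 16 17 18
f 16 18 4
f 17 1 19
f 17 19 18
f 18 19 20
f 18 20 4
f 19 1 21
f 19 21 20
f 20 21 22
f 20 22 4
f 21 1 23
f 21 23 22
f 22 23 24
f 22 24 4
f 23 1 25
f 23 25 24
f 24 25 26
f 24 26 4
f 25 1 27
f 25 27 26
f 26 27 28
f 26 28 4
f 27 1 29
f 27 29 28
f 28 29 30
f 28 30 4
f 29 1 2
f 29 2 30
f 30 2 3
f 30 3 4
f 31 42 36
f 31 36 32
f 31 32 38
f 31 38 41
f 31 41 42
f 32 36 40
f 36 42 35
f 42 41 33
f 41 38 37
f 38 32 39
f 34 40 35
f 34 35 33
f 34 33 37
f 34 37 39
f 34 39 40
f 35 40 36
f 33 35 42
f 37 33 41
f 39 37 38
f 40 39 32



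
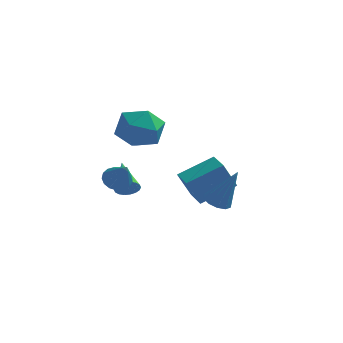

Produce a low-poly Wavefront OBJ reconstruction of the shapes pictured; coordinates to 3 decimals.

v 2.404 -1.163 -0.753
v 2.923 -0.824 -1.007
v 3.276 -1.097 1.113
v 2.639 -0.549 -0.884
v 2.265 -0.509 -0.711
v 1.944 -0.718 -0.553
v 1.799 -1.097 -0.472
v 1.885 -1.502 -0.498
v 2.169 -1.776 -0.621
v 2.543 -1.817 -0.794
v 2.864 -1.608 -0.952
v 3.009 -1.229 -1.033
v -2.464 1.336 2.137
v -1.605 1.696 2.957
v -1.435 -0.356 1.803
v -0.576 0.004 2.623
v -1.712 -0.308 3.011
v -2.348 0.737 3.218
v -0.692 0.603 1.542
v -1.328 1.648 1.749
v -0.51 1.243 2.589
v -1.141 0.68 3.497
v -1.899 0.66 1.263
v -2.53 0.097 2.171
v -1.644 -2.584 0.837
v -1.081 -2.672 0.465
v -0.976 -3.416 2.043
v -1.026 -2.394 0.626
v -1.112 -2.16 0.835
v -1.32 -2.023 1.044
v -1.603 -2.015 1.206
v -1.894 -2.137 1.284
v -2.129 -2.362 1.258
v -2.252 -2.637 1.137
v -2.236 -2.901 0.946
v -2.084 -3.092 0.731
v -1.831 -3.166 0.539
v -1.536 -3.108 0.416
v -1.265 -2.929 0.39
v 0.931 1.949 -2.746
v 0.366 1.582 -1.328
v 0.264 2.934 -2.757
v -0.301 2.568 -1.338
v 2.401 2.952 -1.902
v 1.836 2.586 -0.483
v 1.734 3.938 -1.912
v 1.169 3.571 -0.494
v -2.152 0.804 -1.572
v -1.741 0.75 -1.124
v -2.828 2.316 -0.768
v -1.612 0.905 -1.306
v -1.59 1.039 -1.541
v -1.679 1.128 -1.781
v -1.862 1.152 -1.981
v -2.102 1.107 -2.099
v -2.352 1.002 -2.113
v -2.563 0.859 -2.019
v -2.692 0.704 -1.837
v -2.714 0.569 -1.602
v -2.625 0.481 -1.362
v -2.442 0.457 -1.162
v -2.202 0.502 -1.044
v -1.952 0.606 -1.03
f 2 1 4
f 2 4 3
f 4 1 5
f 4 5 3
f 5 1 6
f 5 6 3
f 6 1 7
f 6 7 3
f 7 1 8
f 7 8 3
f 8 1 9
f 8 9 3
f 9 1 10
f 9 10 3
f 10 1 11
f 10 11 3
f 11 1 12
f 11 12 3
f 12 1 2
f 12 2 3
f 13 24 18
f 13 18 14
f 13 14 20
f 13 20 23
f 13 23 24
f 14 18 22
f 18 24 17
f 24 23 15
f 23 20 19
f 20 14 21
f 16 22 17
f 16 17 15
f 16 15 19
f 16 19 21
f 16 21 22
f 17 22 18
f 15 17 24
f 19 15 23
f 21 19 20
f 22 21 14
f 26 25 28
f 26 28 27
f 28 25 29
f 28 29 27
f 29 25 30
f 29 30 27
f 30 25 31
f 30 31 27
f 31 25 32
f 31 32 27
f 32 25 33
f 32 33 27
f 33 25 34
f 33 34 27
f 34 25 35
f 34 35 27
f 35 25 36
f 35 36 27
f 36 25 37
f 36 37 27
f 37 25 38
f 37 38 27
f 38 25 39
f 38 39 27
f 39 25 26
f 39 26 27
f 41 43 40
f 44 41 40
f 40 43 42
f 42 44 40
f 41 47 43
f 45 41 44
f 45 47 41
f 43 47 42
f 46 44 42
f 42 47 46
f 46 45 44
f 47 45 46
f 49 48 51
f 49 51 50
f 51 48 52
f 51 52 50
f 52 48 53
f 52 53 50
f 53 48 54
f 53 54 50
f 54 48 55
f 54 55 50
f 55 48 56
f 55 56 50
f 56 48 57
f 56 57 50
f 57 48 58
f 57 58 50
f 58 48 59
f 58 59 50
f 59 48 60
f 59 60 50
f 60 48 61
f 60 61 50
f 61 48 62
f 61 62 50
f 62 48 63
f 62 63 50
f 63 48 49
f 63 49 50



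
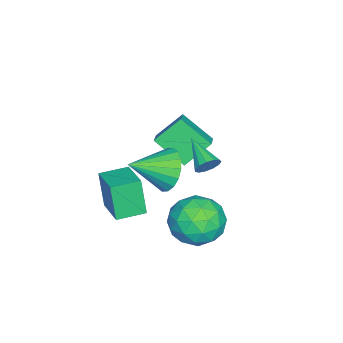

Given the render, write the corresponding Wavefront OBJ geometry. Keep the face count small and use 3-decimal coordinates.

v 1.847 2.213 0.29
v 2.296 2.927 0.914
v 2.833 0.927 1.05
v 1.926 2.79 1.163
v 1.539 2.539 1.239
v 1.214 2.223 1.127
v 1.014 1.905 0.849
v 0.979 1.648 0.461
v 1.115 1.503 0.038
v 1.397 1.498 -0.335
v 1.768 1.636 -0.584
v 2.154 1.887 -0.66
v 2.48 2.203 -0.548
v 2.68 2.521 -0.27
v 2.715 2.778 0.119
v 2.578 2.923 0.542
v 1.713 4.403 -1.487
v 2.488 4.727 -2.415
v 2.172 2.453 -1.785
v 2.947 2.777 -2.713
v 3.233 3.065 -1.529
v 2.949 4.27 -1.345
v 1.711 2.91 -2.855
v 1.427 4.115 -2.671
v 2.486 3.804 -3.26
v 3.427 3.9 -2.441
v 1.233 3.28 -1.759
v 2.174 3.376 -0.94
v 2.061 4.736 -1.925
v 2.599 2.444 -2.275
v 2.768 2.613 -1.579
v 3.223 2.804 -2.125
v 2.332 4.467 -1.296
v 2.787 4.658 -1.841
v 3.225 3.681 -1.321
v 1.873 2.522 -2.359
v 2.328 2.713 -2.904
v 1.437 4.376 -2.075
v 1.892 4.567 -2.621
v 1.435 3.499 -2.879
v 2.515 4.384 -2.967
v 2.784 3.238 -3.142
v 2.058 3.316 -3.226
v 1.891 4.024 -3.117
v 3.068 4.44 -2.485
v 3.337 3.295 -2.66
v 3.506 3.464 -1.965
v 3.339 4.172 -1.857
v 3.067 3.898 -2.982
v 1.323 3.885 -1.54
v 1.592 2.74 -1.715
v 1.321 3.008 -2.343
v 1.154 3.716 -2.235
v 1.876 3.942 -1.058
v 2.145 2.796 -1.233
v 2.769 3.156 -1.083
v 2.602 3.864 -0.974
v 1.593 3.282 -1.218
v 1.964 -0.441 -2.635
v 1.636 -0.786 -0.972
v 1.171 0.55 -2.586
v 0.843 0.205 -0.923
v 3.237 0.555 -2.177
v 2.909 0.21 -0.514
v 2.444 1.546 -2.128
v 2.116 1.201 -0.465
v -3.056 2.504 -1.615
v -3.238 1.11 -0.523
v -2.174 2.718 -1.194
v -2.357 1.324 -0.102
v -2.323 1.576 -2.678
v -2.506 0.182 -1.586
v -1.442 1.79 -2.257
v -1.624 0.396 -1.165
v 0.799 3.533 0.025
v 1.098 3.565 0.521
v -0.199 2.507 0.695
v 0.87 3.798 0.537
v 0.618 3.947 0.39
v 0.424 3.964 0.128
v 0.349 3.845 -0.167
v 0.416 3.627 -0.401
v 0.605 3.379 -0.499
v 0.856 3.18 -0.431
v 1.088 3.094 -0.218
v 1.228 3.147 0.072
v 1.232 3.322 0.348
f 2 1 4
f 2 4 3
f 4 1 5
f 4 5 3
f 5 1 6
f 5 6 3
f 6 1 7
f 6 7 3
f 7 1 8
f 7 8 3
f 8 1 9
f 8 9 3
f 9 1 10
f 9 10 3
f 10 1 11
f 10 11 3
f 11 1 12
f 11 12 3
f 12 1 13
f 12 13 3
f 13 1 14
f 13 14 3
f 14 1 15
f 14 15 3
f 15 1 16
f 15 16 3
f 16 1 2
f 16 2 3
f 17 54 33
f 54 28 57
f 33 57 22
f 54 57 33
f 17 33 29
f 33 22 34
f 29 34 18
f 33 34 29
f 17 29 38
f 29 18 39
f 38 39 24
f 29 39 38
f 17 38 50
f 38 24 53
f 50 53 27
f 38 53 50
f 17 50 54
f 50 27 58
f 54 58 28
f 50 58 54
f 18 34 45
f 34 22 48
f 45 48 26
f 34 48 45
f 22 57 35
f 57 28 56
f 35 56 21
f 57 56 35
f 28 58 55
f 58 27 51
f 55 51 19
f 58 51 55
f 27 53 52
f 53 24 40
f 52 40 23
f 53 40 52
f 24 39 44
f 39 18 41
f 44 41 25
f 39 41 44
f 20 46 32
f 46 26 47
f 32 47 21
f 46 47 32
f 20 32 30
f 32 21 31
f 30 31 19
f 32 31 30
f 20 30 37
f 30 19 36
f 37 36 23
f 30 36 37
f 20 37 42
f 37 23 43
f 42 43 25
f 37 43 42
f 20 42 46
f 42 25 49
f 46 49 26
f 42 49 46
f 21 47 35
f 47 26 48
f 35 48 22
f 47 48 35
f 19 31 55
f 31 21 56
f 55 56 28
f 31 56 55
f 23 36 52
f 36 19 51
f 52 51 27
f 36 51 52
f 25 43 44
f 43 23 40
f 44 40 24
f 43 40 44
f 26 49 45
f 49 25 41
f 45 41 18
f 49 41 45
f 60 62 59
f 63 60 59
f 59 62 61
f 61 63 59
f 60 66 62
f 64 60 63
f 64 66 60
f 62 66 61
f 65 63 61
f 61 66 65
f 65 64 63
f 66 64 65
f 68 70 67
f 71 68 67
f 67 70 69
f 69 71 67
f 68 74 70
f 72 68 71
f 72 74 68
f 70 74 69
f 73 71 69
f 69 74 73
f 73 72 71
f 74 72 73
f 76 75 78
f 76 78 77
f 78 75 79
f 78 79 77
f 79 75 80
f 79 80 77
f 80 75 81
f 80 81 77
f 81 75 82
f 81 82 77
f 82 75 83
f 82 83 77
f 83 75 84
f 83 84 77
f 84 75 85
f 84 85 77
f 85 75 86
f 85 86 77
f 86 75 87
f 86 87 77
f 87 75 76
f 87 76 77



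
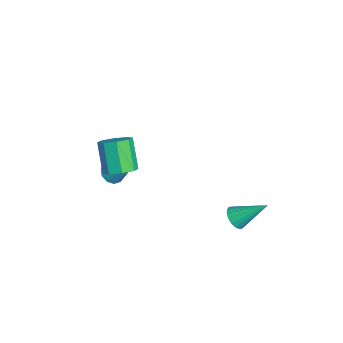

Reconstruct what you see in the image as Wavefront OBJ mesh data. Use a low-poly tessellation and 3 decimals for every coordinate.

v 3.035 1.577 -0.332
v 3.669 1.463 -0.421
v 3.445 2.963 0.792
v 3.607 1.652 -0.632
v 3.433 1.826 -0.783
v 3.179 1.951 -0.844
v 2.897 2.002 -0.805
v 2.643 1.969 -0.671
v 2.466 1.858 -0.471
v 2.402 1.692 -0.243
v 2.463 1.503 -0.032
v 2.638 1.329 0.119
v 2.892 1.204 0.18
v 3.174 1.153 0.141
v 3.428 1.186 0.007
v 3.605 1.297 -0.193
v 1.646 -3.489 2.371
v 2.326 -3.481 2.812
v 1.393 -3.623 4.25
v 0.714 -3.631 3.809
v 2.096 -2.913 2.719
v 1.164 -3.054 4.158
v 1.603 -2.682 2.422
v 0.671 -2.824 3.861
v 1.135 -2.924 2.095
v 0.203 -3.066 3.534
v 0.967 -3.497 1.93
v 0.034 -3.639 3.368
v 1.196 -4.066 2.022
v 0.264 -4.207 3.461
v 1.689 -4.296 2.319
v 0.757 -4.438 3.758
v 2.157 -4.054 2.646
v 1.225 -4.196 4.085
v -3.553 -3.445 -2.221
v -3.241 -3.086 -2.721
v -2.607 -2.455 -0.919
v -3.6 -2.881 -2.616
v -3.941 -2.891 -2.36
v -4.134 -3.114 -2.051
v -4.105 -3.462 -1.807
v -3.865 -3.804 -1.721
v -3.506 -4.009 -1.827
v -3.165 -3.998 -2.083
v -2.973 -3.776 -2.391
v -3.002 -3.428 -2.635
f 2 1 4
f 2 4 3
f 4 1 5
f 4 5 3
f 5 1 6
f 5 6 3
f 6 1 7
f 6 7 3
f 7 1 8
f 7 8 3
f 8 1 9
f 8 9 3
f 9 1 10
f 9 10 3
f 10 1 11
f 10 11 3
f 11 1 12
f 11 12 3
f 12 1 13
f 12 13 3
f 13 1 14
f 13 14 3
f 14 1 15
f 14 15 3
f 15 1 16
f 15 16 3
f 16 1 2
f 16 2 3
f 18 17 21
f 18 21 19
f 19 21 22
f 19 22 20
f 21 17 23
f 21 23 22
f 22 23 24
f 22 24 20
f 23 17 25
f 23 25 24
f 24 25 26
f 24 26 20
f 25 17 27
f 25 27 26
f 26 27 28
f 26 28 20
f 27 17 29
f 27 29 28
f 28 29 30
f 28 30 20
f 29 17 31
f 29 31 30
f 30 31 32
f 30 32 20
f 31 17 33
f 31 33 32
f 32 33 34
f 32 34 20
f 33 17 18
f 33 18 34
f 34 18 19
f 34 19 20
f 36 35 38
f 36 38 37
f 38 35 39
f 38 39 37
f 39 35 40
f 39 40 37
f 40 35 41
f 40 41 37
f 41 35 42
f 41 42 37
f 42 35 43
f 42 43 37
f 43 35 44
f 43 44 37
f 44 35 45
f 44 45 37
f 45 35 46
f 45 46 37
f 46 35 36
f 46 36 37



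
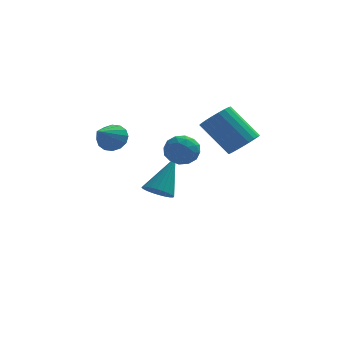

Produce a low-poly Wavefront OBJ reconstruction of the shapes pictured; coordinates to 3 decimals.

v 0.559 1.866 -2.047
v 1.02 1.346 -1.9
v 1.241 2.914 -0.473
v 1.17 1.505 -2.071
v 1.227 1.718 -2.238
v 1.182 1.954 -2.376
v 1.043 2.177 -2.464
v 0.83 2.352 -2.488
v 0.575 2.454 -2.445
v 0.319 2.466 -2.342
v 0.098 2.386 -2.194
v -0.052 2.228 -2.023
v -0.109 2.014 -1.856
v -0.064 1.778 -1.718
v 0.075 1.555 -1.63
v 0.288 1.38 -1.606
v 0.543 1.279 -1.649
v 0.799 1.267 -1.752
v 1.197 -1.723 1.77
v 1.902 -1.599 2.015
v 1.438 -2.921 1.685
v 2.143 -2.797 1.93
v 1.558 -2.709 2.402
v 1.409 -1.968 2.454
v 1.931 -2.552 1.246
v 1.782 -1.811 1.298
v 2.356 -2.111 1.691
v 2.125 -2.208 2.405
v 1.215 -2.312 1.295
v 0.984 -2.409 2.009
v 1.528 -1.556 1.9
v 1.812 -2.964 1.8
v 1.468 -2.912 2.078
v 1.882 -2.839 2.221
v 1.238 -1.773 2.158
v 1.653 -1.7 2.302
v 1.451 -2.352 2.53
v 1.687 -2.82 1.398
v 2.102 -2.747 1.542
v 1.458 -1.681 1.479
v 1.872 -1.608 1.622
v 1.889 -2.168 1.17
v 2.21 -1.783 1.853
v 2.351 -2.488 1.803
v 2.227 -2.344 1.401
v 2.139 -1.909 1.432
v 2.074 -1.84 2.273
v 2.216 -2.545 2.223
v 1.872 -2.493 2.501
v 1.784 -2.058 2.531
v 2.341 -2.141 2.083
v 1.124 -1.975 1.477
v 1.266 -2.68 1.427
v 1.556 -2.462 1.169
v 1.468 -2.027 1.199
v 0.989 -2.032 1.897
v 1.13 -2.737 1.847
v 1.201 -2.611 2.268
v 1.113 -2.176 2.299
v 0.999 -2.379 1.617
v 4.042 1.812 0.672
v 4.593 1.633 1.224
v 3.409 2.229 2.599
v 2.858 2.408 2.048
v 4.668 1.949 1.151
v 3.484 2.545 2.527
v 4.634 2.241 0.996
v 3.451 2.838 2.371
v 4.498 2.459 0.785
v 3.315 3.056 2.16
v 4.284 2.565 0.554
v 3.1 3.162 1.929
v 4.027 2.541 0.343
v 2.844 3.137 1.719
v 3.773 2.391 0.19
v 2.59 2.987 1.565
v 3.565 2.14 0.12
v 2.382 2.737 1.495
v 3.44 1.833 0.145
v 2.257 2.43 1.521
v 3.419 1.522 0.262
v 2.235 2.119 1.637
v 3.505 1.261 0.45
v 2.322 1.858 1.825
v 3.685 1.096 0.676
v 2.501 1.693 2.051
v 3.925 1.054 0.901
v 2.742 1.651 2.276
v 4.187 1.143 1.087
v 3.003 1.74 2.462
v 4.423 1.348 1.201
v 3.239 1.945 2.577
v -1.275 2.016 0.918
v -0.916 1.571 0.497
v -1.805 0.864 1.682
v -0.686 1.648 0.772
v -0.613 1.823 1.087
v -0.717 2.05 1.357
v -0.971 2.267 1.509
v -1.307 2.418 1.503
v -1.633 2.46 1.34
v -1.864 2.384 1.064
v -1.937 2.209 0.75
v -1.832 1.982 0.48
v -1.578 1.764 0.328
v -1.243 1.614 0.334
f 2 1 4
f 2 4 3
f 4 1 5
f 4 5 3
f 5 1 6
f 5 6 3
f 6 1 7
f 6 7 3
f 7 1 8
f 7 8 3
f 8 1 9
f 8 9 3
f 9 1 10
f 9 10 3
f 10 1 11
f 10 11 3
f 11 1 12
f 11 12 3
f 12 1 13
f 12 13 3
f 13 1 14
f 13 14 3
f 14 1 15
f 14 15 3
f 15 1 16
f 15 16 3
f 16 1 17
f 16 17 3
f 17 1 18
f 17 18 3
f 18 1 2
f 18 2 3
f 19 56 35
f 56 30 59
f 35 59 24
f 56 59 35
f 19 35 31
f 35 24 36
f 31 36 20
f 35 36 31
f 19 31 40
f 31 20 41
f 40 41 26
f 31 41 40
f 19 40 52
f 40 26 55
f 52 55 29
f 40 55 52
f 19 52 56
f 52 29 60
f 56 60 30
f 52 60 56
f 20 36 47
f 36 24 50
f 47 50 28
f 36 50 47
f 24 59 37
f 59 30 58
f 37 58 23
f 59 58 37
f 30 60 57
f 60 29 53
f 57 53 21
f 60 53 57
f 29 55 54
f 55 26 42
f 54 42 25
f 55 42 54
f 26 41 46
f 41 20 43
f 46 43 27
f 41 43 46
f 22 48 34
f 48 28 49
f 34 49 23
f 48 49 34
f 22 34 32
f 34 23 33
f 32 33 21
f 34 33 32
f 22 32 39
f 32 21 38
f 39 38 25
f 32 38 39
f 22 39 44
f 39 25 45
f 44 45 27
f 39 45 44
f 22 44 48
f 44 27 51
f 48 51 28
f 44 51 48
f 23 49 37
f 49 28 50
f 37 50 24
f 49 50 37
f 21 33 57
f 33 23 58
f 57 58 30
f 33 58 57
f 25 38 54
f 38 21 53
f 54 53 29
f 38 53 54
f 27 45 46
f 45 25 42
f 46 42 26
f 45 42 46
f 28 51 47
f 51 27 43
f 47 43 20
f 51 43 47
f 62 61 65
f 62 65 63
f 63 65 66
f 63 66 64
f 65 61 67
f 65 67 66
f 66 67 68
f 66 68 64
f 67 61 69
f 67 69 68
f 68 69 70
f 68 70 64
f 69 61 71
f 69 71 70
f 70 71 72
f 70 72 64
f 71 61 73
f 71 73 72
f 72 73 74
f 72 74 64
f 73 61 75
f 73 75 74
f 74 75 76
f 74 76 64
f 75 61 77
f 75 77 76
f 76 77 78
f 76 78 64
f 77 61 79
f 77 79 78
f 78 79 80
f 78 80 64
f 79 61 81
f 79 81 80
f 80 81 82
f 80 82 64
f 81 61 83
f 81 83 82
f 82 83 84
f 82 84 64
f 83 61 85
f 83 85 84
f 84 85 86
f 84 86 64
f 85 61 87
f 85 87 86
f 86 87 88
f 86 88 64
f 87 61 89
f 87 89 88
f 88 89 90
f 88 90 64
f 89 61 91
f 89 91 90
f 90 91 92
f 90 92 64
f 91 61 62
f 91 62 92
f 92 62 63
f 92 63 64
f 94 93 96
f 94 96 95
f 96 93 97
f 96 97 95
f 97 93 98
f 97 98 95
f 98 93 99
f 98 99 95
f 99 93 100
f 99 100 95
f 100 93 101
f 100 101 95
f 101 93 102
f 101 102 95
f 102 93 103
f 102 103 95
f 103 93 104
f 103 104 95
f 104 93 105
f 104 105 95
f 105 93 106
f 105 106 95
f 106 93 94
f 106 94 95



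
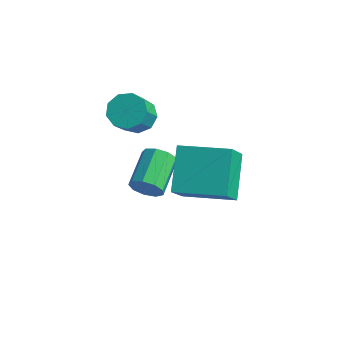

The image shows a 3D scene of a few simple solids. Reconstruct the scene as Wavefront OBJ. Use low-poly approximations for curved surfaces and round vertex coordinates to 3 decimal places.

v -2.157 1.574 -1.834
v -1.715 1.55 -1.279
v -2.302 3.022 -0.75
v -2.743 3.046 -1.306
v -1.499 1.771 -1.653
v -2.086 3.243 -1.124
v -1.59 1.9 -2.113
v -2.177 3.371 -1.584
v -1.947 1.876 -2.442
v -2.533 3.348 -1.913
v -2.401 1.711 -2.487
v -2.988 3.183 -1.958
v -2.741 1.482 -2.227
v -3.328 2.954 -1.698
v -2.808 1.296 -1.783
v -3.394 2.768 -1.254
v -2.57 1.24 -1.363
v -3.156 2.712 -0.834
v -2.138 1.341 -1.164
v -2.725 2.812 -0.635
v 0.285 0.776 0.039
v 0.564 -0.197 1.291
v -0.542 2.094 1.248
v -0.263 1.121 2.5
v 2.103 1.659 0.32
v 2.382 0.686 1.572
v 1.276 2.977 1.529
v 1.555 2.004 2.781
v -3.01 2.074 1.837
v -2.264 2.017 1.583
v -1.925 1.07 2.788
v -2.67 1.126 3.043
v -2.312 2.433 1.924
v -1.972 1.486 3.129
v -2.686 2.682 2.224
v -2.347 1.735 3.429
v -3.212 2.645 2.344
v -2.873 1.698 3.549
v -3.643 2.342 2.226
v -3.304 1.394 3.431
v -3.778 1.912 1.927
v -3.439 0.965 3.132
v -3.553 1.559 1.586
v -3.214 0.611 2.791
v -3.074 1.446 1.362
v -2.735 0.499 2.568
v -2.565 1.627 1.361
v -2.226 0.68 2.566
f 2 1 5
f 2 5 3
f 3 5 6
f 3 6 4
f 5 1 7
f 5 7 6
f 6 7 8
f 6 8 4
f 7 1 9
f 7 9 8
f 8 9 10
f 8 10 4
f 9 1 11
f 9 11 10
f 10 11 12
f 10 12 4
f 11 1 13
f 11 13 12
f 12 13 14
f 12 14 4
f 13 1 15
f 13 15 14
f 14 15 16
f 14 16 4
f 15 1 17
f 15 17 16
f 16 17 18
f 16 18 4
f 17 1 19
f 17 19 18
f 18 19 20
f 18 20 4
f 19 1 2
f 19 2 20
f 20 2 3
f 20 3 4
f 22 24 21
f 25 22 21
f 21 24 23
f 23 25 21
f 22 28 24
f 26 22 25
f 26 28 22
f 24 28 23
f 27 25 23
f 23 28 27
f 27 26 25
f 28 26 27
f 30 29 33
f 30 33 31
f 31 33 34
f 31 34 32
f 33 29 35
f 33 35 34
f 34 35 36
f 34 36 32
f 35 29 37
f 35 37 36
f 36 37 38
f 36 38 32
f 37 29 39
f 37 39 38
f 38 39 40
f 38 40 32
f 39 29 41
f 39 41 40
f 40 41 42
f 40 42 32
f 41 29 43
f 41 43 42
f 42 43 44
f 42 44 32
f 43 29 45
f 43 45 44
f 44 45 46
f 44 46 32
f 45 29 47
f 45 47 46
f 46 47 48
f 46 48 32
f 47 29 30
f 47 30 48
f 48 30 31
f 48 31 32



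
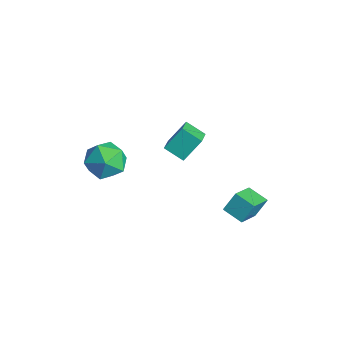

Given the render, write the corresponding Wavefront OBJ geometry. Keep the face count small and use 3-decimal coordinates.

v 1.599 3.153 -4.667
v 2.542 1.867 -3.771
v 1.592 3.853 -3.655
v 2.536 2.566 -2.76
v 2.644 3.674 -5.02
v 3.588 2.387 -4.125
v 2.638 4.373 -4.009
v 3.581 3.087 -3.113
v 1.481 -0.902 1.525
v 1.488 0.09 2.663
v 0.403 -0.156 0.882
v 0.41 0.836 2.02
v 2.29 -0.236 0.94
v 2.297 0.756 2.078
v 1.212 0.51 0.297
v 1.219 1.502 1.435
v -1.243 -1.701 -1.26
v -0.17 -2.357 -1.169
v -2.31 -3.383 -0.811
v -1.237 -4.039 -0.72
v -1.513 -3.161 0.142
v -0.854 -2.121 -0.135
v -1.626 -3.619 -1.845
v -0.967 -2.579 -2.122
v -0.406 -3.543 -1.53
v -0.337 -3.26 -0.303
v -2.143 -2.48 -1.677
v -2.074 -2.197 -0.45
f 2 4 1
f 5 2 1
f 1 4 3
f 3 5 1
f 2 8 4
f 6 2 5
f 6 8 2
f 4 8 3
f 7 5 3
f 3 8 7
f 7 6 5
f 8 6 7
f 10 12 9
f 13 10 9
f 9 12 11
f 11 13 9
f 10 16 12
f 14 10 13
f 14 16 10
f 12 16 11
f 15 13 11
f 11 16 15
f 15 14 13
f 16 14 15
f 17 28 22
f 17 22 18
f 17 18 24
f 17 24 27
f 17 27 28
f 18 22 26
f 22 28 21
f 28 27 19
f 27 24 23
f 24 18 25
f 20 26 21
f 20 21 19
f 20 19 23
f 20 23 25
f 20 25 26
f 21 26 22
f 19 21 28
f 23 19 27
f 25 23 24
f 26 25 18



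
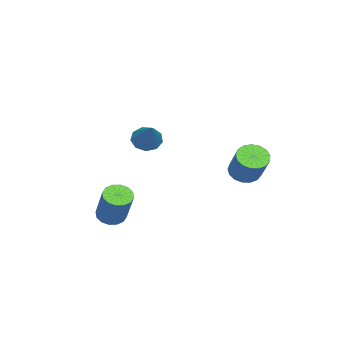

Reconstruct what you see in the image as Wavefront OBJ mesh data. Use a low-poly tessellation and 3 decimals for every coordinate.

v 0.918 -3.867 -3.611
v 1.503 -3.755 -3.978
v 2.427 -3.061 -2.297
v 1.842 -3.173 -1.929
v 1.316 -3.446 -4.003
v 2.24 -2.752 -2.322
v 1.022 -3.25 -3.923
v 1.946 -2.555 -2.242
v 0.701 -3.219 -3.759
v 1.624 -2.524 -2.078
v 0.437 -3.362 -3.555
v 1.361 -2.667 -1.874
v 0.303 -3.64 -3.366
v 1.226 -2.945 -1.685
v 0.333 -3.979 -3.243
v 1.257 -3.285 -1.562
v 0.52 -4.288 -3.218
v 1.444 -3.594 -1.537
v 0.814 -4.485 -3.298
v 1.738 -3.79 -1.617
v 1.136 -4.516 -3.462
v 2.059 -3.821 -1.781
v 1.399 -4.373 -3.666
v 2.323 -3.678 -1.985
v 1.534 -4.095 -3.855
v 2.457 -3.4 -2.174
v -2.21 1.33 -1.437
v -1.67 0.777 -1.543
v -0.73 1.438 -0.21
v -1.27 1.99 -0.103
v -1.556 1.057 -1.762
v -0.616 1.718 -0.429
v -1.591 1.399 -1.907
v -0.652 2.06 -0.573
v -1.769 1.726 -1.944
v -0.829 2.386 -0.61
v -2.047 1.961 -1.864
v -1.108 2.622 -0.531
v -2.363 2.052 -1.687
v -1.423 2.713 -0.354
v -2.643 1.978 -1.452
v -1.704 2.639 -0.119
v -2.825 1.755 -1.214
v -1.885 2.416 0.119
v -2.865 1.434 -1.027
v -1.926 2.095 0.307
v -2.755 1.09 -0.934
v -1.816 1.751 0.4
v -2.521 0.8 -0.955
v -1.581 1.461 0.378
v -2.215 0.632 -1.088
v -1.275 1.293 0.246
v -1.908 0.624 -1.3
v -0.968 1.285 0.034
v 3.013 -1.415 2.086
v 3.438 -1.296 1.556
v 4.307 -0.745 3.274
v 3.168 -0.916 1.635
v 2.826 -0.77 1.926
v 2.571 -0.926 2.292
v 2.523 -1.31 2.561
v 2.704 -1.743 2.609
v 3.029 -2.023 2.412
v 3.346 -2.018 2.063
v 3.508 -1.731 1.725
f 2 1 5
f 2 5 3
f 3 5 6
f 3 6 4
f 5 1 7
f 5 7 6
f 6 7 8
f 6 8 4
f 7 1 9
f 7 9 8
f 8 9 10
f 8 10 4
f 9 1 11
f 9 11 10
f 10 11 12
f 10 12 4
f 11 1 13
f 11 13 12
f 12 13 14
f 12 14 4
f 13 1 15
f 13 15 14
f 14 15 16
f 14 16 4
f 15 1 17
f 15 17 16
f 16 17 18
f 16 18 4
f 17 1 19
f 17 19 18
f 18 19 20
f 18 20 4
f 19 1 21
f 19 21 20
f 20 21 22
f 20 22 4
f 21 1 23
f 21 23 22
f 22 23 24
f 22 24 4
f 23 1 25
f 23 25 24
f 24 25 26
f 24 26 4
f 25 1 2
f 25 2 26
f 26 2 3
f 26 3 4
f 28 27 31
f 28 31 29
f 29 31 32
f 29 32 30
f 31 27 33
f 31 33 32
f 32 33 34
f 32 34 30
f 33 27 35
f 33 35 34
f 34 35 36
f 34 36 30
f 35 27 37
f 35 37 36
f 36 37 38
f 36 38 30
f 37 27 39
f 37 39 38
f 38 39 40
f 38 40 30
f 39 27 41
f 39 41 40
f 40 41 42
f 40 42 30
f 41 27 43
f 41 43 42
f 42 43 44
f 42 44 30
f 43 27 45
f 43 45 44
f 44 45 46
f 44 46 30
f 45 27 47
f 45 47 46
f 46 47 48
f 46 48 30
f 47 27 49
f 47 49 48
f 48 49 50
f 48 50 30
f 49 27 51
f 49 51 50
f 50 51 52
f 50 52 30
f 51 27 53
f 51 53 52
f 52 53 54
f 52 54 30
f 53 27 28
f 53 28 54
f 54 28 29
f 54 29 30
f 56 55 58
f 56 58 57
f 58 55 59
f 58 59 57
f 59 55 60
f 59 60 57
f 60 55 61
f 60 61 57
f 61 55 62
f 61 62 57
f 62 55 63
f 62 63 57
f 63 55 64
f 63 64 57
f 64 55 65
f 64 65 57
f 65 55 56
f 65 56 57



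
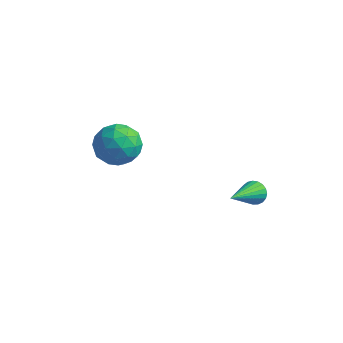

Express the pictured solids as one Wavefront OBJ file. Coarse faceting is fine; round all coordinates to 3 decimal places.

v -3.121 1.549 0.765
v -2.498 1.608 0
v -2.082 0.612 1.54
v -1.459 0.671 0.775
v -1.629 1.467 1.336
v -2.272 2.046 0.857
v -2.308 0.174 0.683
v -2.951 0.753 0.204
v -1.996 0.759 -0.051
v -1.576 1.557 0.353
v -3.004 0.663 1.187
v -2.584 1.461 1.591
v -2.901 1.661 0.315
v -1.679 0.559 1.225
v -1.779 1.027 1.555
v -1.413 1.062 1.105
v -2.768 1.918 0.819
v -2.402 1.953 0.369
v -1.891 1.87 1.154
v -2.178 0.267 1.171
v -1.812 0.302 0.721
v -3.167 1.158 0.435
v -2.801 1.193 -0.015
v -2.689 0.35 0.386
v -2.239 1.196 -0.165
v -1.628 0.646 0.29
v -2.128 0.353 0.236
v -2.505 0.694 -0.045
v -1.993 1.666 0.073
v -1.382 1.115 0.528
v -1.482 1.583 0.857
v -1.86 1.923 0.576
v -1.697 1.166 0.043
v -3.198 1.105 1.012
v -2.587 0.554 1.467
v -2.72 0.297 0.964
v -3.098 0.637 0.683
v -2.952 1.574 1.25
v -2.341 1.024 1.705
v -2.075 1.526 1.585
v -2.452 1.867 1.304
v -2.883 1.054 1.497
v 2.425 3.171 -1.088
v 2.743 2.977 -1.465
v 2.495 1.509 -0.172
v 2.888 3.062 -1.323
v 2.953 3.165 -1.139
v 2.927 3.27 -0.947
v 2.814 3.358 -0.78
v 2.634 3.413 -0.665
v 2.418 3.427 -0.624
v 2.203 3.397 -0.663
v 2.027 3.327 -0.775
v 1.919 3.231 -0.942
v 1.899 3.124 -1.134
v 1.97 3.026 -1.318
v 2.12 2.953 -1.462
v 2.322 2.917 -1.542
v 2.543 2.926 -1.543
f 1 38 17
f 38 12 41
f 17 41 6
f 38 41 17
f 1 17 13
f 17 6 18
f 13 18 2
f 17 18 13
f 1 13 22
f 13 2 23
f 22 23 8
f 13 23 22
f 1 22 34
f 22 8 37
f 34 37 11
f 22 37 34
f 1 34 38
f 34 11 42
f 38 42 12
f 34 42 38
f 2 18 29
f 18 6 32
f 29 32 10
f 18 32 29
f 6 41 19
f 41 12 40
f 19 40 5
f 41 40 19
f 12 42 39
f 42 11 35
f 39 35 3
f 42 35 39
f 11 37 36
f 37 8 24
f 36 24 7
f 37 24 36
f 8 23 28
f 23 2 25
f 28 25 9
f 23 25 28
f 4 30 16
f 30 10 31
f 16 31 5
f 30 31 16
f 4 16 14
f 16 5 15
f 14 15 3
f 16 15 14
f 4 14 21
f 14 3 20
f 21 20 7
f 14 20 21
f 4 21 26
f 21 7 27
f 26 27 9
f 21 27 26
f 4 26 30
f 26 9 33
f 30 33 10
f 26 33 30
f 5 31 19
f 31 10 32
f 19 32 6
f 31 32 19
f 3 15 39
f 15 5 40
f 39 40 12
f 15 40 39
f 7 20 36
f 20 3 35
f 36 35 11
f 20 35 36
f 9 27 28
f 27 7 24
f 28 24 8
f 27 24 28
f 10 33 29
f 33 9 25
f 29 25 2
f 33 25 29
f 44 43 46
f 44 46 45
f 46 43 47
f 46 47 45
f 47 43 48
f 47 48 45
f 48 43 49
f 48 49 45
f 49 43 50
f 49 50 45
f 50 43 51
f 50 51 45
f 51 43 52
f 51 52 45
f 52 43 53
f 52 53 45
f 53 43 54
f 53 54 45
f 54 43 55
f 54 55 45
f 55 43 56
f 55 56 45
f 56 43 57
f 56 57 45
f 57 43 58
f 57 58 45
f 58 43 59
f 58 59 45
f 59 43 44
f 59 44 45



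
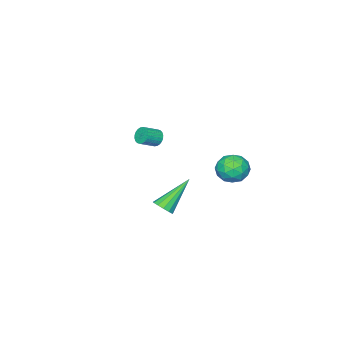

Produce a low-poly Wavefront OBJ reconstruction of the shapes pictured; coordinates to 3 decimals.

v 1.04 4.575 3.563
v 1.735 4.564 4.158
v 1.465 3.256 3.042
v 2.16 3.245 3.637
v 1.299 3.167 3.938
v 1.037 3.982 4.259
v 2.163 3.838 2.941
v 1.901 4.653 3.262
v 2.429 4.108 3.773
v 1.895 3.694 4.389
v 1.305 4.126 2.811
v 0.771 3.712 3.427
v 1.351 4.685 3.906
v 1.849 3.135 3.294
v 1.344 3.089 3.471
v 1.752 3.082 3.82
v 0.94 4.343 3.966
v 1.348 4.337 4.315
v 1.092 3.516 4.186
v 1.852 3.483 2.885
v 2.26 3.477 3.234
v 1.448 4.738 3.38
v 1.856 4.731 3.729
v 2.108 4.304 3.014
v 2.167 4.411 4.03
v 2.416 3.636 3.724
v 2.418 3.984 3.314
v 2.264 4.463 3.503
v 1.853 4.167 4.392
v 2.102 3.392 4.086
v 1.597 3.346 4.262
v 1.442 3.825 4.451
v 2.261 3.899 4.166
v 1.098 4.428 3.114
v 1.347 3.653 2.808
v 1.758 3.995 2.749
v 1.603 4.474 2.938
v 0.784 4.184 3.476
v 1.033 3.409 3.17
v 0.936 3.357 3.697
v 0.782 3.836 3.886
v 0.939 3.921 3.034
v 4.128 1.606 1.012
v 4.555 1.654 1.444
v 2.572 1.974 2.508
v 4.509 1.97 1.318
v 4.342 2.171 1.095
v 4.106 2.192 0.845
v 3.878 2.027 0.648
v 3.729 1.728 0.567
v 3.707 1.39 0.627
v 3.818 1.121 0.809
v 4.028 1.005 1.056
v 4.269 1.081 1.288
v 4.466 1.322 1.433
v -0.39 -2.821 2.254
v -0.101 -2.684 1.807
v 0.76 -2.961 2.279
v 0.47 -3.099 2.726
v -0.101 -2.499 1.916
v 0.76 -2.776 2.387
v -0.145 -2.363 2.076
v 0.716 -2.64 2.547
v -0.226 -2.296 2.263
v 0.635 -2.574 2.735
v -0.332 -2.31 2.449
v 0.528 -2.588 2.921
v -0.447 -2.402 2.605
v 0.413 -2.679 3.077
v -0.554 -2.557 2.708
v 0.307 -2.835 3.18
v -0.635 -2.752 2.742
v 0.225 -3.03 3.213
v -0.68 -2.959 2.701
v 0.181 -3.236 3.173
v -0.68 -3.144 2.593
v 0.181 -3.421 3.064
v -0.636 -3.28 2.433
v 0.225 -3.557 2.904
v -0.555 -3.346 2.245
v 0.306 -3.624 2.717
v -0.448 -3.332 2.059
v 0.412 -3.61 2.531
v -0.333 -3.241 1.903
v 0.527 -3.518 2.375
v -0.227 -3.085 1.8
v 0.634 -3.363 2.272
v -0.145 -2.89 1.767
v 0.715 -3.168 2.238
f 1 38 17
f 38 12 41
f 17 41 6
f 38 41 17
f 1 17 13
f 17 6 18
f 13 18 2
f 17 18 13
f 1 13 22
f 13 2 23
f 22 23 8
f 13 23 22
f 1 22 34
f 22 8 37
f 34 37 11
f 22 37 34
f 1 34 38
f 34 11 42
f 38 42 12
f 34 42 38
f 2 18 29
f 18 6 32
f 29 32 10
f 18 32 29
f 6 41 19
f 41 12 40
f 19 40 5
f 41 40 19
f 12 42 39
f 42 11 35
f 39 35 3
f 42 35 39
f 11 37 36
f 37 8 24
f 36 24 7
f 37 24 36
f 8 23 28
f 23 2 25
f 28 25 9
f 23 25 28
f 4 30 16
f 30 10 31
f 16 31 5
f 30 31 16
f 4 16 14
f 16 5 15
f 14 15 3
f 16 15 14
f 4 14 21
f 14 3 20
f 21 20 7
f 14 20 21
f 4 21 26
f 21 7 27
f 26 27 9
f 21 27 26
f 4 26 30
f 26 9 33
f 30 33 10
f 26 33 30
f 5 31 19
f 31 10 32
f 19 32 6
f 31 32 19
f 3 15 39
f 15 5 40
f 39 40 12
f 15 40 39
f 7 20 36
f 20 3 35
f 36 35 11
f 20 35 36
f 9 27 28
f 27 7 24
f 28 24 8
f 27 24 28
f 10 33 29
f 33 9 25
f 29 25 2
f 33 25 29
f 44 43 46
f 44 46 45
f 46 43 47
f 46 47 45
f 47 43 48
f 47 48 45
f 48 43 49
f 48 49 45
f 49 43 50
f 49 50 45
f 50 43 51
f 50 51 45
f 51 43 52
f 51 52 45
f 52 43 53
f 52 53 45
f 53 43 54
f 53 54 45
f 54 43 55
f 54 55 45
f 55 43 44
f 55 44 45
f 57 56 60
f 57 60 58
f 58 60 61
f 58 61 59
f 60 56 62
f 60 62 61
f 61 62 63
f 61 63 59
f 62 56 64
f 62 64 63
f 63 64 65
f 63 65 59
f 64 56 66
f 64 66 65
f 65 66 67
f 65 67 59
f 66 56 68
f 66 68 67
f 67 68 69
f 67 69 59
f 68 56 70
f 68 70 69
f 69 70 71
f 69 71 59
f 70 56 72
f 70 72 71
f 71 72 73
f 71 73 59
f 72 56 74
f 72 74 73
f 73 74 75
f 73 75 59
f 74 56 76
f 74 76 75
f 75 76 77
f 75 77 59
f 76 56 78
f 76 78 77
f 77 78 79
f 77 79 59
f 78 56 80
f 78 80 79
f 79 80 81
f 79 81 59
f 80 56 82
f 80 82 81
f 81 82 83
f 81 83 59
f 82 56 84
f 82 84 83
f 83 84 85
f 83 85 59
f 84 56 86
f 84 86 85
f 85 86 87
f 85 87 59
f 86 56 88
f 86 88 87
f 87 88 89
f 87 89 59
f 88 56 57
f 88 57 89
f 89 57 58
f 89 58 59

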